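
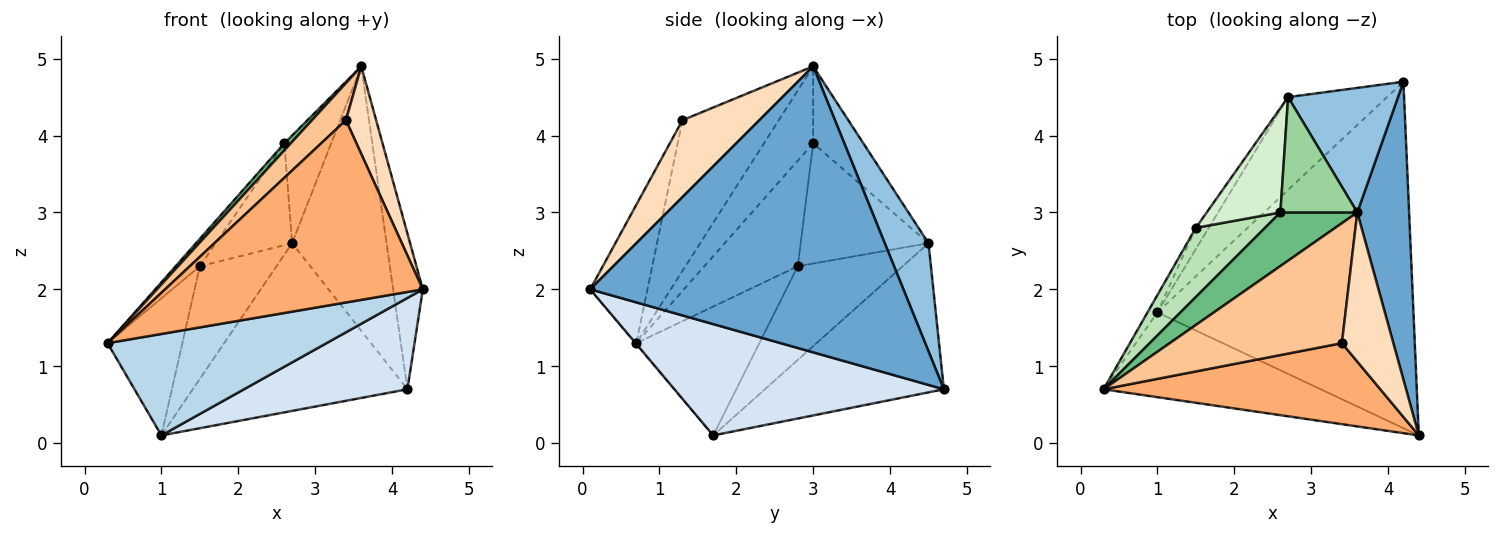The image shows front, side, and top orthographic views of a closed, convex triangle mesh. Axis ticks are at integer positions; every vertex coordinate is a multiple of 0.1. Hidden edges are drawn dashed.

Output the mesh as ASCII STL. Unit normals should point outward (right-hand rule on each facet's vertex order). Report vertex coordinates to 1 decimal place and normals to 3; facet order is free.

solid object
 facet normal 0.980 0.093 0.178
  outer loop
   vertex 3.6 3.0 4.9
   vertex 4.4 0.1 2.0
   vertex 4.2 4.7 0.7
  endloop
 endfacet
 facet normal 0.386 0.834 0.393
  outer loop
   vertex 2.7 4.5 2.6
   vertex 3.6 3.0 4.9
   vertex 4.2 4.7 0.7
  endloop
 endfacet
 facet normal -0.003 -0.767 -0.641
  outer loop
   vertex 1.0 1.7 0.1
   vertex 4.4 0.1 2.0
   vertex 0.3 0.7 1.3
  endloop
 endfacet
 facet normal 0.388 -0.235 -0.891
  outer loop
   vertex 1.0 1.7 0.1
   vertex 4.2 4.7 0.7
   vertex 4.4 0.1 2.0
  endloop
 endfacet
 facet normal -0.589 0.707 -0.391
  outer loop
   vertex 1.0 1.7 0.1
   vertex 2.7 4.5 2.6
   vertex 4.2 4.7 0.7
  endloop
 endfacet
 facet normal -0.199 -0.896 0.398
  outer loop
   vertex 3.4 1.3 4.2
   vertex 0.3 0.7 1.3
   vertex 4.4 0.1 2.0
  endloop
 endfacet
 facet normal -0.642 -0.226 0.733
  outer loop
   vertex 3.4 1.3 4.2
   vertex 3.6 3.0 4.9
   vertex 0.3 0.7 1.3
  endloop
 endfacet
 facet normal 0.790 -0.311 0.529
  outer loop
   vertex 3.4 1.3 4.2
   vertex 4.4 0.1 2.0
   vertex 3.6 3.0 4.9
  endloop
 endfacet
 facet normal -0.704 -0.092 0.704
  outer loop
   vertex 2.6 3.0 3.9
   vertex 0.3 0.7 1.3
   vertex 3.6 3.0 4.9
  endloop
 endfacet
 facet normal -0.590 0.551 0.590
  outer loop
   vertex 2.6 3.0 3.9
   vertex 3.6 3.0 4.9
   vertex 2.7 4.5 2.6
  endloop
 endfacet
 facet normal -0.817 0.212 0.535
  outer loop
   vertex 1.5 2.8 2.3
   vertex 0.3 0.7 1.3
   vertex 2.6 3.0 3.9
  endloop
 endfacet
 facet normal -0.760 0.454 0.466
  outer loop
   vertex 1.5 2.8 2.3
   vertex 2.6 3.0 3.9
   vertex 2.7 4.5 2.6
  endloop
 endfacet
 facet normal -0.853 0.518 -0.065
  outer loop
   vertex 1.5 2.8 2.3
   vertex 1.0 1.7 0.1
   vertex 0.3 0.7 1.3
  endloop
 endfacet
 facet normal -0.803 0.586 -0.111
  outer loop
   vertex 1.5 2.8 2.3
   vertex 2.7 4.5 2.6
   vertex 1.0 1.7 0.1
  endloop
 endfacet
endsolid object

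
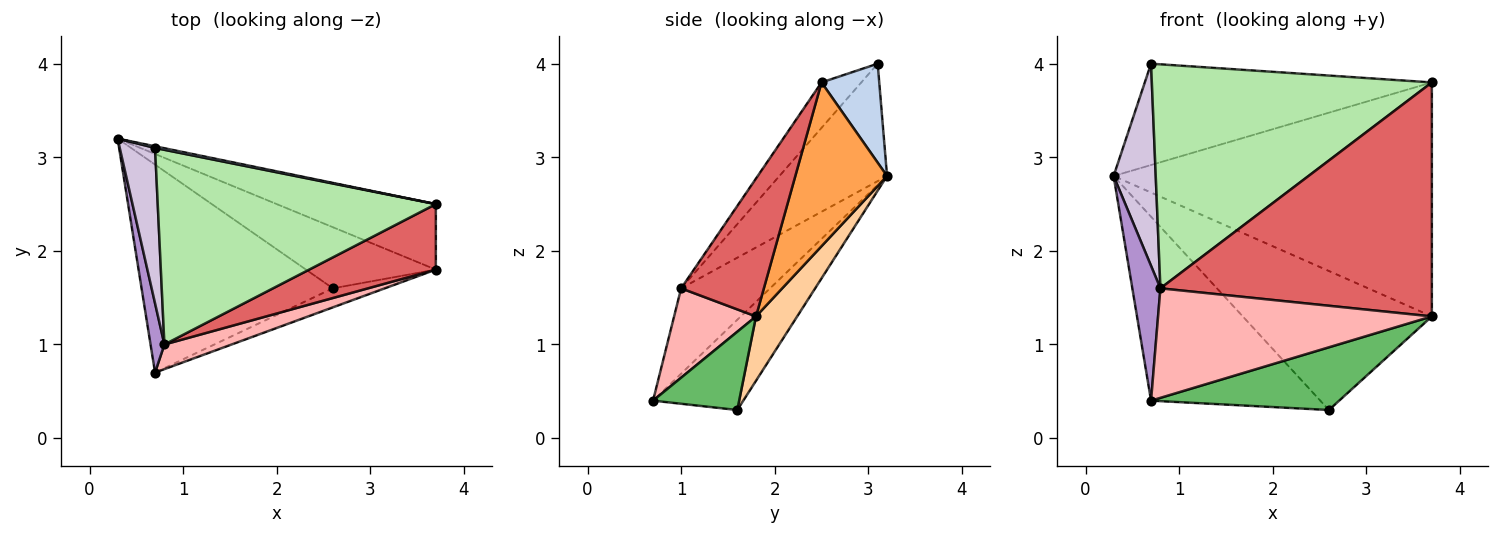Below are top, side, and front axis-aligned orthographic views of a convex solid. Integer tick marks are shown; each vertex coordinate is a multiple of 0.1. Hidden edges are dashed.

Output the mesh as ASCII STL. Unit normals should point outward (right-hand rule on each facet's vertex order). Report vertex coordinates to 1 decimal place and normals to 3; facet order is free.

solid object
 facet normal -0.333 0.625 -0.706
  outer loop
   vertex 2.6 1.6 0.3
   vertex 0.7 0.7 0.4
   vertex 0.3 3.2 2.8
  endloop
 endfacet
 facet normal 0.197 0.980 0.016
  outer loop
   vertex 0.7 3.1 4.0
   vertex 3.7 2.5 3.8
   vertex 0.3 3.2 2.8
  endloop
 endfacet
 facet normal 0.267 0.928 -0.260
  outer loop
   vertex 3.7 1.8 1.3
   vertex 0.3 3.2 2.8
   vertex 3.7 2.5 3.8
  endloop
 endfacet
 facet normal 0.196 0.898 -0.395
  outer loop
   vertex 3.7 1.8 1.3
   vertex 2.6 1.6 0.3
   vertex 0.3 3.2 2.8
  endloop
 endfacet
 facet normal 0.401 -0.877 -0.266
  outer loop
   vertex 3.7 1.8 1.3
   vertex 0.7 0.7 0.4
   vertex 2.6 1.6 0.3
  endloop
 endfacet
 facet normal -0.107 -0.750 0.652
  outer loop
   vertex 0.8 1.0 1.6
   vertex 3.7 2.5 3.8
   vertex 0.7 3.1 4.0
  endloop
 endfacet
 facet normal 0.282 -0.924 0.259
  outer loop
   vertex 0.8 1.0 1.6
   vertex 3.7 1.8 1.3
   vertex 3.7 2.5 3.8
  endloop
 endfacet
 facet normal 0.280 -0.937 0.211
  outer loop
   vertex 0.8 1.0 1.6
   vertex 0.7 0.7 0.4
   vertex 3.7 1.8 1.3
  endloop
 endfacet
 facet normal -0.942 -0.298 0.153
  outer loop
   vertex 0.8 1.0 1.6
   vertex 0.3 3.2 2.8
   vertex 0.7 0.7 0.4
  endloop
 endfacet
 facet normal -0.897 -0.351 0.270
  outer loop
   vertex 0.8 1.0 1.6
   vertex 0.7 3.1 4.0
   vertex 0.3 3.2 2.8
  endloop
 endfacet
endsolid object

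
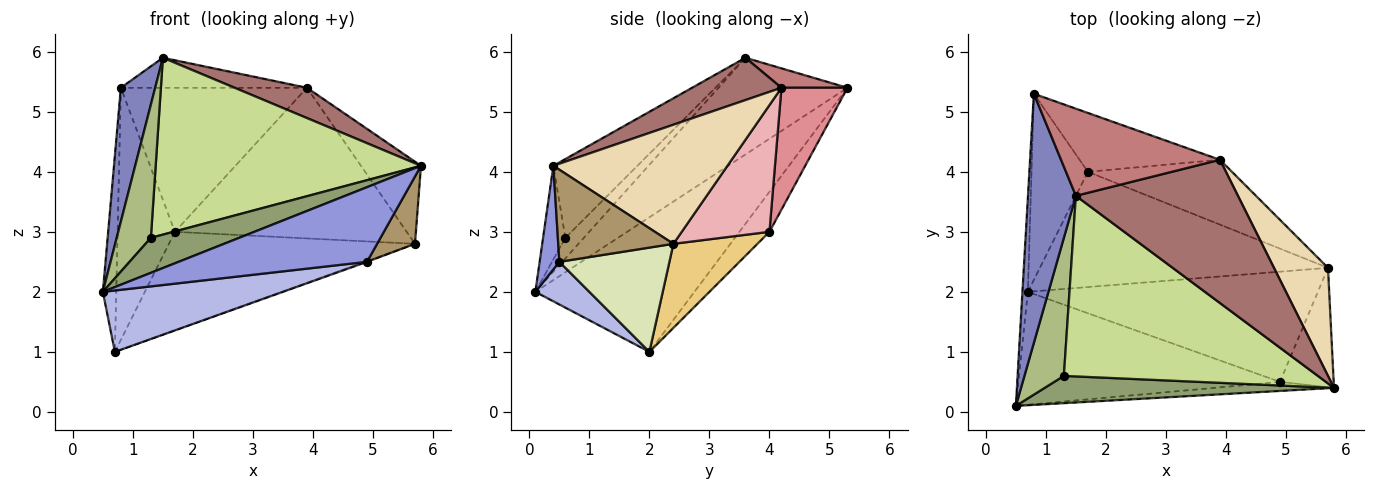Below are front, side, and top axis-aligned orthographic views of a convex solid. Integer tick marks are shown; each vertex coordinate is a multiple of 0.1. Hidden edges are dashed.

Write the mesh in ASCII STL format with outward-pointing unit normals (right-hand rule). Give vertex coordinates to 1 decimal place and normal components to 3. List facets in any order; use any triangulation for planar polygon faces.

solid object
 facet normal -0.996 0.084 -0.040
  outer loop
   vertex 0.7 2.0 1.0
   vertex 0.5 0.1 2.0
   vertex 0.8 5.3 5.4
  endloop
 endfacet
 facet normal -0.872 -0.232 0.432
  outer loop
   vertex 1.5 3.6 5.9
   vertex 0.8 5.3 5.4
   vertex 0.5 0.1 2.0
  endloop
 endfacet
 facet normal 0.103 -0.987 -0.120
  outer loop
   vertex 4.9 0.5 2.5
   vertex 5.8 0.4 4.1
   vertex 0.5 0.1 2.0
  endloop
 endfacet
 facet normal 0.142 -0.473 -0.870
  outer loop
   vertex 4.9 0.5 2.5
   vertex 0.5 0.1 2.0
   vertex 0.7 2.0 1.0
  endloop
 endfacet
 facet normal -0.195 -0.773 0.603
  outer loop
   vertex 1.3 0.6 2.9
   vertex 0.5 0.1 2.0
   vertex 5.8 0.4 4.1
  endloop
 endfacet
 facet normal -0.351 -0.650 0.674
  outer loop
   vertex 1.3 0.6 2.9
   vertex 1.5 3.6 5.9
   vertex 0.5 0.1 2.0
  endloop
 endfacet
 facet normal -0.216 -0.683 0.698
  outer loop
   vertex 1.3 0.6 2.9
   vertex 5.8 0.4 4.1
   vertex 1.5 3.6 5.9
  endloop
 endfacet
 facet normal 0.338 0.006 -0.941
  outer loop
   vertex 5.7 2.4 2.8
   vertex 4.9 0.5 2.5
   vertex 0.7 2.0 1.0
  endloop
 endfacet
 facet normal 0.831 -0.273 -0.485
  outer loop
   vertex 5.7 2.4 2.8
   vertex 5.8 0.4 4.1
   vertex 4.9 0.5 2.5
  endloop
 endfacet
 facet normal -0.388 0.741 -0.547
  outer loop
   vertex 1.7 4.0 3.0
   vertex 0.7 2.0 1.0
   vertex 0.8 5.3 5.4
  endloop
 endfacet
 facet normal 0.217 0.634 -0.742
  outer loop
   vertex 1.7 4.0 3.0
   vertex 5.7 2.4 2.8
   vertex 0.7 2.0 1.0
  endloop
 endfacet
 facet normal 0.869 0.300 0.394
  outer loop
   vertex 3.9 4.2 5.4
   vertex 5.8 0.4 4.1
   vertex 5.7 2.4 2.8
  endloop
 endfacet
 facet normal 0.248 -0.200 0.948
  outer loop
   vertex 3.9 4.2 5.4
   vertex 1.5 3.6 5.9
   vertex 5.8 0.4 4.1
  endloop
 endfacet
 facet normal 0.115 0.324 0.939
  outer loop
   vertex 3.9 4.2 5.4
   vertex 0.8 5.3 5.4
   vertex 1.5 3.6 5.9
  endloop
 endfacet
 facet normal 0.312 0.879 -0.359
  outer loop
   vertex 3.9 4.2 5.4
   vertex 1.7 4.0 3.0
   vertex 0.8 5.3 5.4
  endloop
 endfacet
 facet normal 0.328 0.868 -0.373
  outer loop
   vertex 3.9 4.2 5.4
   vertex 5.7 2.4 2.8
   vertex 1.7 4.0 3.0
  endloop
 endfacet
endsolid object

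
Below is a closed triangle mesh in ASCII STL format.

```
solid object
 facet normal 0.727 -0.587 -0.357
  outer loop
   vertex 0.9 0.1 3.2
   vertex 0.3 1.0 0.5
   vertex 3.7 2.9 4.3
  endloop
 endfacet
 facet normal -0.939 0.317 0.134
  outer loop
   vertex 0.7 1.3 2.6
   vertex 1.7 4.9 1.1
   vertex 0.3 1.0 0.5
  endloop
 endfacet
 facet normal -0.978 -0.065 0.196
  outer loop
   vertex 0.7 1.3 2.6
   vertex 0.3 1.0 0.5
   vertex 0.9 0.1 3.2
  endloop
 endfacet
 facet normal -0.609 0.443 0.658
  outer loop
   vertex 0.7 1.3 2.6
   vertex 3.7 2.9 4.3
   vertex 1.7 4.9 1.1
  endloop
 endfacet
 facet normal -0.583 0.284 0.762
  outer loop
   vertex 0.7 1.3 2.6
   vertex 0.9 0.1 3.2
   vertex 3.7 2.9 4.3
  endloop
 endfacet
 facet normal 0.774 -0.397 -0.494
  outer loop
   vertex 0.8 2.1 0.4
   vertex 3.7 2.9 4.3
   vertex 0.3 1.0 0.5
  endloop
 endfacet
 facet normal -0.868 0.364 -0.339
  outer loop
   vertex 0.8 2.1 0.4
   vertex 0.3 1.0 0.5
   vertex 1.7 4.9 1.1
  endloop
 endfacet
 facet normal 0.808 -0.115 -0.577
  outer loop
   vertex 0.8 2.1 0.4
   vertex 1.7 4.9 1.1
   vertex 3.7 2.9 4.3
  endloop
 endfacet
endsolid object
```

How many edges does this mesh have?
12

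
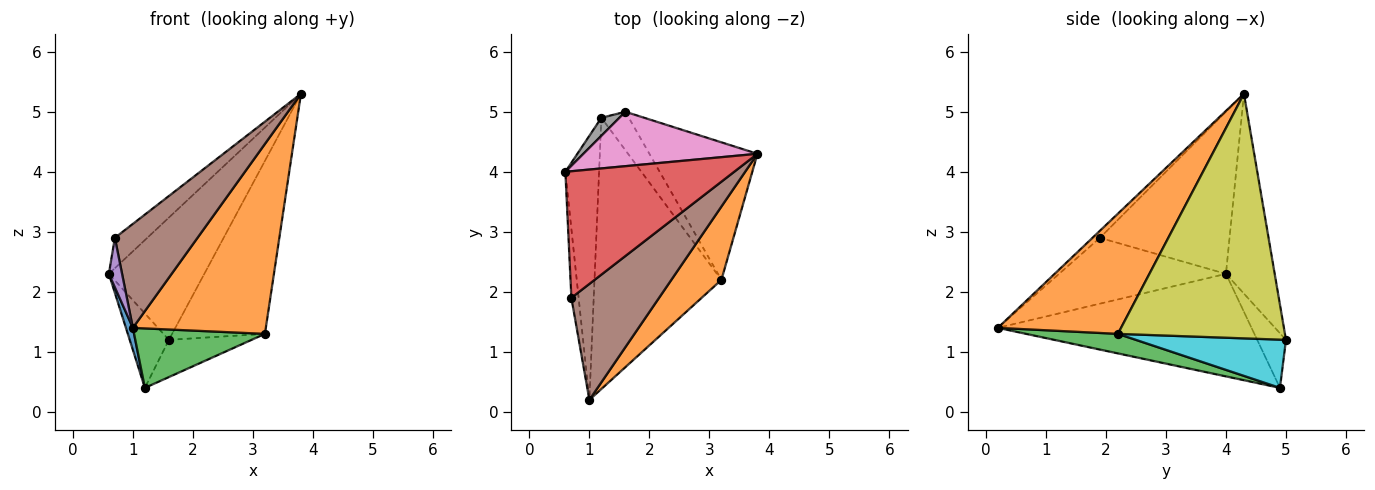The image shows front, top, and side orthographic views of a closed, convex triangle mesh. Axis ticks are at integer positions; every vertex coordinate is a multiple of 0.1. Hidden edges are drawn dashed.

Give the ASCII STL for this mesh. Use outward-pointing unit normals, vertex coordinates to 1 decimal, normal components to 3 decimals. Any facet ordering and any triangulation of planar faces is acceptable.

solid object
 facet normal -0.950 -0.026 -0.312
  outer loop
   vertex 1.2 4.9 0.4
   vertex 1.0 0.2 1.4
   vertex 0.6 4.0 2.3
  endloop
 endfacet
 facet normal 0.654 -0.706 0.272
  outer loop
   vertex 3.2 2.2 1.3
   vertex 3.8 4.3 5.3
   vertex 1.0 0.2 1.4
  endloop
 endfacet
 facet normal 0.149 -0.212 -0.966
  outer loop
   vertex 3.2 2.2 1.3
   vertex 1.0 0.2 1.4
   vertex 1.2 4.9 0.4
  endloop
 endfacet
 facet normal -0.682 0.171 0.711
  outer loop
   vertex 0.7 1.9 2.9
   vertex 3.8 4.3 5.3
   vertex 0.6 4.0 2.3
  endloop
 endfacet
 facet normal -0.991 -0.078 -0.109
  outer loop
   vertex 0.7 1.9 2.9
   vertex 0.6 4.0 2.3
   vertex 1.0 0.2 1.4
  endloop
 endfacet
 facet normal -0.060 -0.666 0.743
  outer loop
   vertex 0.7 1.9 2.9
   vertex 1.0 0.2 1.4
   vertex 3.8 4.3 5.3
  endloop
 endfacet
 facet normal -0.423 0.828 0.368
  outer loop
   vertex 1.6 5.0 1.2
   vertex 0.6 4.0 2.3
   vertex 3.8 4.3 5.3
  endloop
 endfacet
 facet normal -0.581 0.791 0.191
  outer loop
   vertex 1.6 5.0 1.2
   vertex 1.2 4.9 0.4
   vertex 0.6 4.0 2.3
  endloop
 endfacet
 facet normal 0.815 0.453 -0.360
  outer loop
   vertex 1.6 5.0 1.2
   vertex 3.8 4.3 5.3
   vertex 3.2 2.2 1.3
  endloop
 endfacet
 facet normal 0.784 0.432 -0.446
  outer loop
   vertex 1.6 5.0 1.2
   vertex 3.2 2.2 1.3
   vertex 1.2 4.9 0.4
  endloop
 endfacet
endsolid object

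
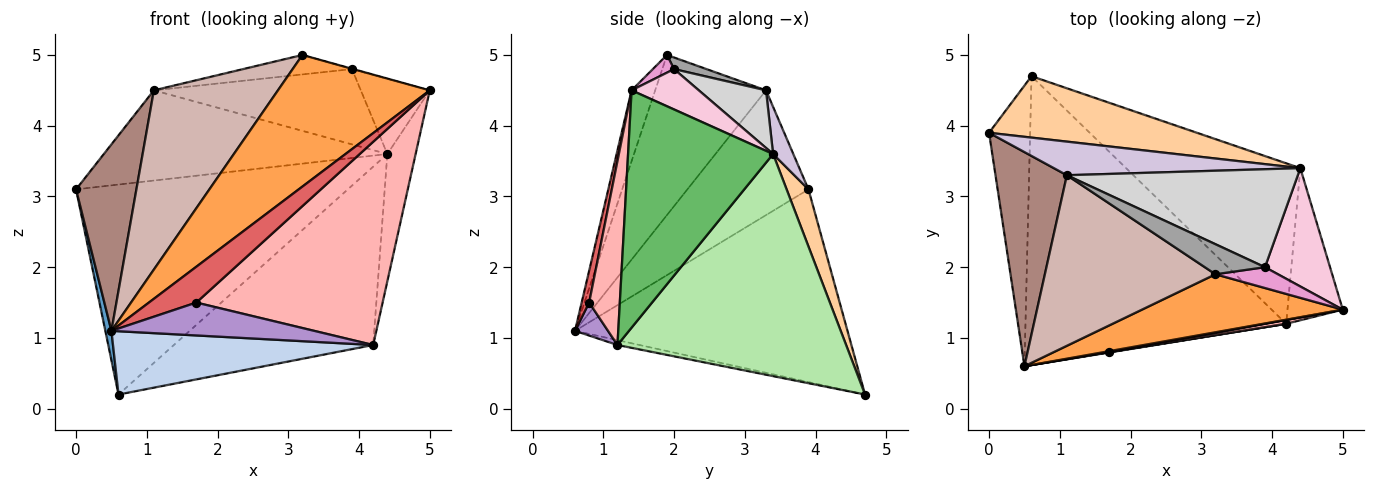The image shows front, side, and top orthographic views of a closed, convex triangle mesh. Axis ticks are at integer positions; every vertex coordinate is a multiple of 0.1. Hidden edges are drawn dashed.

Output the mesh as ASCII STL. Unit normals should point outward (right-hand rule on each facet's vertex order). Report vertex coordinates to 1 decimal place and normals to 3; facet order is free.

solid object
 facet normal -0.978 -0.022 -0.208
  outer loop
   vertex 0.6 4.7 0.2
   vertex 0.5 0.6 1.1
   vertex 0.0 3.9 3.1
  endloop
 endfacet
 facet normal -0.018 -0.214 -0.977
  outer loop
   vertex 4.2 1.2 0.9
   vertex 0.5 0.6 1.1
   vertex 0.6 4.7 0.2
  endloop
 endfacet
 facet normal -0.141 -0.906 0.399
  outer loop
   vertex 3.2 1.9 5.0
   vertex 0.5 0.6 1.1
   vertex 5.0 1.4 4.5
  endloop
 endfacet
 facet normal 0.077 0.957 0.280
  outer loop
   vertex 4.4 3.4 3.6
   vertex 0.6 4.7 0.2
   vertex 0.0 3.9 3.1
  endloop
 endfacet
 facet normal 0.957 0.187 -0.223
  outer loop
   vertex 4.4 3.4 3.6
   vertex 5.0 1.4 4.5
   vertex 4.2 1.2 0.9
  endloop
 endfacet
 facet normal 0.649 0.566 -0.509
  outer loop
   vertex 4.4 3.4 3.6
   vertex 4.2 1.2 0.9
   vertex 0.6 4.7 0.2
  endloop
 endfacet
 facet normal 0.156 -0.987 0.026
  outer loop
   vertex 1.7 0.8 1.5
   vertex 5.0 1.4 4.5
   vertex 0.5 0.6 1.1
  endloop
 endfacet
 facet normal 0.162 -0.987 0.019
  outer loop
   vertex 1.7 0.8 1.5
   vertex 4.2 1.2 0.9
   vertex 5.0 1.4 4.5
  endloop
 endfacet
 facet normal 0.161 -0.987 0.011
  outer loop
   vertex 1.7 0.8 1.5
   vertex 0.5 0.6 1.1
   vertex 4.2 1.2 0.9
  endloop
 endfacet
 facet normal 0.067 0.935 0.348
  outer loop
   vertex 1.1 3.3 4.5
   vertex 4.4 3.4 3.6
   vertex 0.0 3.9 3.1
  endloop
 endfacet
 facet normal -0.797 -0.397 0.456
  outer loop
   vertex 1.1 3.3 4.5
   vertex 0.0 3.9 3.1
   vertex 0.5 0.6 1.1
  endloop
 endfacet
 facet normal -0.543 -0.608 0.579
  outer loop
   vertex 1.1 3.3 4.5
   vertex 0.5 0.6 1.1
   vertex 3.2 1.9 5.0
  endloop
 endfacet
 facet normal 0.272 0.018 0.962
  outer loop
   vertex 3.9 2.0 4.8
   vertex 3.2 1.9 5.0
   vertex 5.0 1.4 4.5
  endloop
 endfacet
 facet normal 0.463 0.476 0.748
  outer loop
   vertex 3.9 2.0 4.8
   vertex 5.0 1.4 4.5
   vertex 4.4 3.4 3.6
  endloop
 endfacet
 facet normal 0.160 0.536 0.829
  outer loop
   vertex 3.9 2.0 4.8
   vertex 1.1 3.3 4.5
   vertex 3.2 1.9 5.0
  endloop
 endfacet
 facet normal 0.194 0.598 0.778
  outer loop
   vertex 3.9 2.0 4.8
   vertex 4.4 3.4 3.6
   vertex 1.1 3.3 4.5
  endloop
 endfacet
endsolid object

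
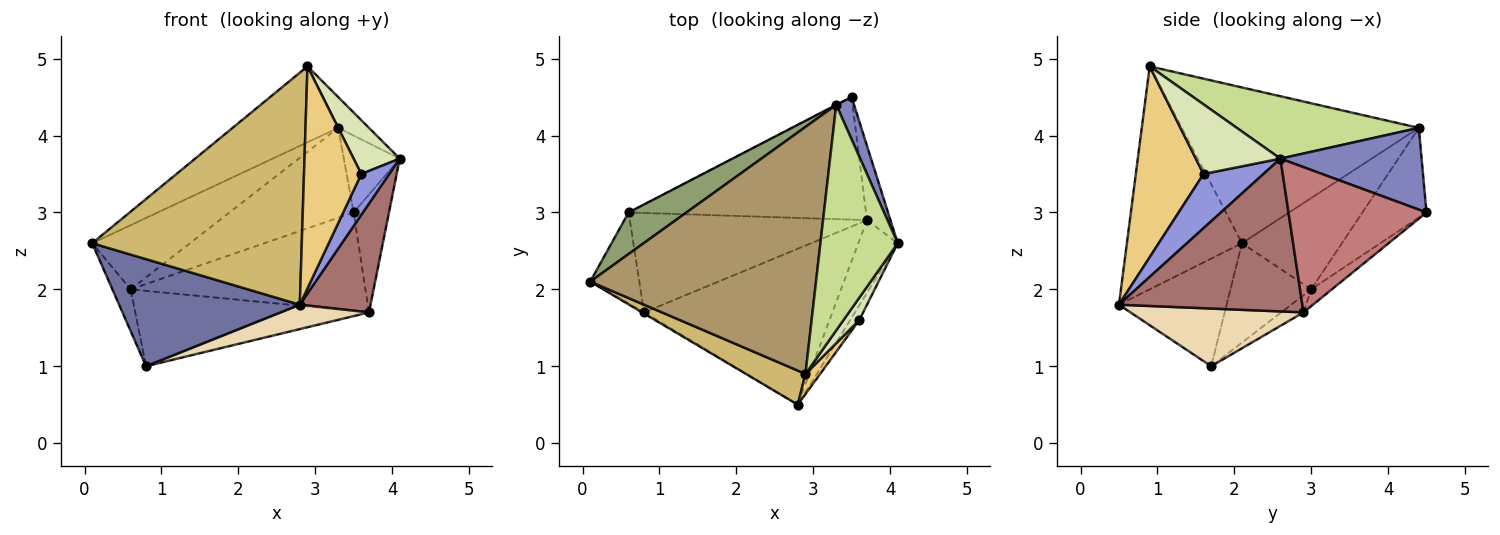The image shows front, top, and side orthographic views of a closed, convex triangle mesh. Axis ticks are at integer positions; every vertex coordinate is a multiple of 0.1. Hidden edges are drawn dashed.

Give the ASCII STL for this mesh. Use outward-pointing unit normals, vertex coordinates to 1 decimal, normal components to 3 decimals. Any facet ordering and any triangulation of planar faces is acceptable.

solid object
 facet normal -0.512 -0.859 -0.009
  outer loop
   vertex 0.8 1.7 1.0
   vertex 2.8 0.5 1.8
   vertex 0.1 2.1 2.6
  endloop
 endfacet
 facet normal 0.911 0.361 0.198
  outer loop
   vertex 3.3 4.4 4.1
   vertex 4.1 2.6 3.7
   vertex 3.5 4.5 3.0
  endloop
 endfacet
 facet normal 0.896 -0.418 -0.151
  outer loop
   vertex 3.6 1.6 3.5
   vertex 2.8 0.5 1.8
   vertex 4.1 2.6 3.7
  endloop
 endfacet
 facet normal -0.879 0.199 -0.434
  outer loop
   vertex 0.6 3.0 2.0
   vertex 0.8 1.7 1.0
   vertex 0.1 2.1 2.6
  endloop
 endfacet
 facet normal -0.651 0.637 0.413
  outer loop
   vertex 0.6 3.0 2.0
   vertex 0.1 2.1 2.6
   vertex 3.3 4.4 4.1
  endloop
 endfacet
 facet normal -0.459 0.889 -0.003
  outer loop
   vertex 0.6 3.0 2.0
   vertex 3.3 4.4 4.1
   vertex 3.5 4.5 3.0
  endloop
 endfacet
 facet normal 0.624 0.106 0.774
  outer loop
   vertex 2.9 0.9 4.9
   vertex 4.1 2.6 3.7
   vertex 3.3 4.4 4.1
  endloop
 endfacet
 facet normal 0.861 -0.470 0.196
  outer loop
   vertex 2.9 0.9 4.9
   vertex 3.6 1.6 3.5
   vertex 4.1 2.6 3.7
  endloop
 endfacet
 facet normal -0.550 0.245 0.798
  outer loop
   vertex 2.9 0.9 4.9
   vertex 3.3 4.4 4.1
   vertex 0.1 2.1 2.6
  endloop
 endfacet
 facet normal -0.477 -0.869 0.128
  outer loop
   vertex 2.9 0.9 4.9
   vertex 0.1 2.1 2.6
   vertex 2.8 0.5 1.8
  endloop
 endfacet
 facet normal 0.762 -0.645 0.059
  outer loop
   vertex 2.9 0.9 4.9
   vertex 2.8 0.5 1.8
   vertex 3.6 1.6 3.5
  endloop
 endfacet
 facet normal 0.289 -0.148 -0.946
  outer loop
   vertex 3.7 2.9 1.7
   vertex 2.8 0.5 1.8
   vertex 0.8 1.7 1.0
  endloop
 endfacet
 facet normal 0.907 -0.350 -0.234
  outer loop
   vertex 3.7 2.9 1.7
   vertex 4.1 2.6 3.7
   vertex 2.8 0.5 1.8
  endloop
 endfacet
 facet normal 0.957 0.245 -0.155
  outer loop
   vertex 3.7 2.9 1.7
   vertex 3.5 4.5 3.0
   vertex 4.1 2.6 3.7
  endloop
 endfacet
 facet normal -0.055 0.625 -0.778
  outer loop
   vertex 3.7 2.9 1.7
   vertex 0.6 3.0 2.0
   vertex 3.5 4.5 3.0
  endloop
 endfacet
 facet normal -0.058 0.603 -0.796
  outer loop
   vertex 3.7 2.9 1.7
   vertex 0.8 1.7 1.0
   vertex 0.6 3.0 2.0
  endloop
 endfacet
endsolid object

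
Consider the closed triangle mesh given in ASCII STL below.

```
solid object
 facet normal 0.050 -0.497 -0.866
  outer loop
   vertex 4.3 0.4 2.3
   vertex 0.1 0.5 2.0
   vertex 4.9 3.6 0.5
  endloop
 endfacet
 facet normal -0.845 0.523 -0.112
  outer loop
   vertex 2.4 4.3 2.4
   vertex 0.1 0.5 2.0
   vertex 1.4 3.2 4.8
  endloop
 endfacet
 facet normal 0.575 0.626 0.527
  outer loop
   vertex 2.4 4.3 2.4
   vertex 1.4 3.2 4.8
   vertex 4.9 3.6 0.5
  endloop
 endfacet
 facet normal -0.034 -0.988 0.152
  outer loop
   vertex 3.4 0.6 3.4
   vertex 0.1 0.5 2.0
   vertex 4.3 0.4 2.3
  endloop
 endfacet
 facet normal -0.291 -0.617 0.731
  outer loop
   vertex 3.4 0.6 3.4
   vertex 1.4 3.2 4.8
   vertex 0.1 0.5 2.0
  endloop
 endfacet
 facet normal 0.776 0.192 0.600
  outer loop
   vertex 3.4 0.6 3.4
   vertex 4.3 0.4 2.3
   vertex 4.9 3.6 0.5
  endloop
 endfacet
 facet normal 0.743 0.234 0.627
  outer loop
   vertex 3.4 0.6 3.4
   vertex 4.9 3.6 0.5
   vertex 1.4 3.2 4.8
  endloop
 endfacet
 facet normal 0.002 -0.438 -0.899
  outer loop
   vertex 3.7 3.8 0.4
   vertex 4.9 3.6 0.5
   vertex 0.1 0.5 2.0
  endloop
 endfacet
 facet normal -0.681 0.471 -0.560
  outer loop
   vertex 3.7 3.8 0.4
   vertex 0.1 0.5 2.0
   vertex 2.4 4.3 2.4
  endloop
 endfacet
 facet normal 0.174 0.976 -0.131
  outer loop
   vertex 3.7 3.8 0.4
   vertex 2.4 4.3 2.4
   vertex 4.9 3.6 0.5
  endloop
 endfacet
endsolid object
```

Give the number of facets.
10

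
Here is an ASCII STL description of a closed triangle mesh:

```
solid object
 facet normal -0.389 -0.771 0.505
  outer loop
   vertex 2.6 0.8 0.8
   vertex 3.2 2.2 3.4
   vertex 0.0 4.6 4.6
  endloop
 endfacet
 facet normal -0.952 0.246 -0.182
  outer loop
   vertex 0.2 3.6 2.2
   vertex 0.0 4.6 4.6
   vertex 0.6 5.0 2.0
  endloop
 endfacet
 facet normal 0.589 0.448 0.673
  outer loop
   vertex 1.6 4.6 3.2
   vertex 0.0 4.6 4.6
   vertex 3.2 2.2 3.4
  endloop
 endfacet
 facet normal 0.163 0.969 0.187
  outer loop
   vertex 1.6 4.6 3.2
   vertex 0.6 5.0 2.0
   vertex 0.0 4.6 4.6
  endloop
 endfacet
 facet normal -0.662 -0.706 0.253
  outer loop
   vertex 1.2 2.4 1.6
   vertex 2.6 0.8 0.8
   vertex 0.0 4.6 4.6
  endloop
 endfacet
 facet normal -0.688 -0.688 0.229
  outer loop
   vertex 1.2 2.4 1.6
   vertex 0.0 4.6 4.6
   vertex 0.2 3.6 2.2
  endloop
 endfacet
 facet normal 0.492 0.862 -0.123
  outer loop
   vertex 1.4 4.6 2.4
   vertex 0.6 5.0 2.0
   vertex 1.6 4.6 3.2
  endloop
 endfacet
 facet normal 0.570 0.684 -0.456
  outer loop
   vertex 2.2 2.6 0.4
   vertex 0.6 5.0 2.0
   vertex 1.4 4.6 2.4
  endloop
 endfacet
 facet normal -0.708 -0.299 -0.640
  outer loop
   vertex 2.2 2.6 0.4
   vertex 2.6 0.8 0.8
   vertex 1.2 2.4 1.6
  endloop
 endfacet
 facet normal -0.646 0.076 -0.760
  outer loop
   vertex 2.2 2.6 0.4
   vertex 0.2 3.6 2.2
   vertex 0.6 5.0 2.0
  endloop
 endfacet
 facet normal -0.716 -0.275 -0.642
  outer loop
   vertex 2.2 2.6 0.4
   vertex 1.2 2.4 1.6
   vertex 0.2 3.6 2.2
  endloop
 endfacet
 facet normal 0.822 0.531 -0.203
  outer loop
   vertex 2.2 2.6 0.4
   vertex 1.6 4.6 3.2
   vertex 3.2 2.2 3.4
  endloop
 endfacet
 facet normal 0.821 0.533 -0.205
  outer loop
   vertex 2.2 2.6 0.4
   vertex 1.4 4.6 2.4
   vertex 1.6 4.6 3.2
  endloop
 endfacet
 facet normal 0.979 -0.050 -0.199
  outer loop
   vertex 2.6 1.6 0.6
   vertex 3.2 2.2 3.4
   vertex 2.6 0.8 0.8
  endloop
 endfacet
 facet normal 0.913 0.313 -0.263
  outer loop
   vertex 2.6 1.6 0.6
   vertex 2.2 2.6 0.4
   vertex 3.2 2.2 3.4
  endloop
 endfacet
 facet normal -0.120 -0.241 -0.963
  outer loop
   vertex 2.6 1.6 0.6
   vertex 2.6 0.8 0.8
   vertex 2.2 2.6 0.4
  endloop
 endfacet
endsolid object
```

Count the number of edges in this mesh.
24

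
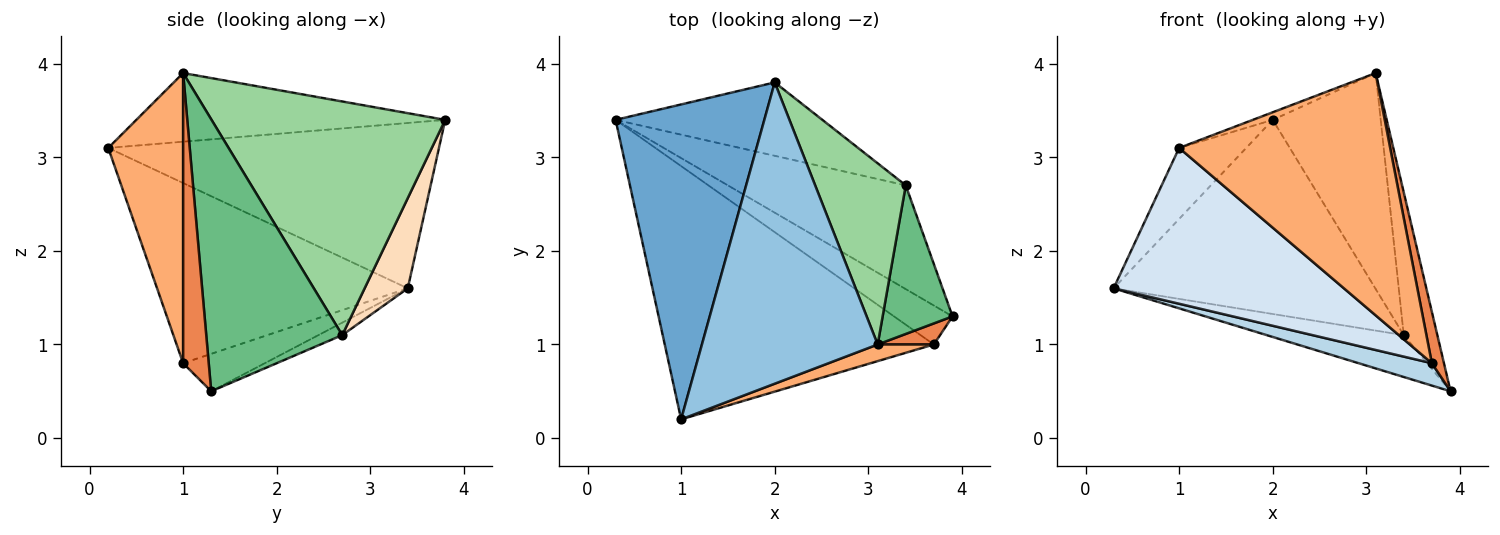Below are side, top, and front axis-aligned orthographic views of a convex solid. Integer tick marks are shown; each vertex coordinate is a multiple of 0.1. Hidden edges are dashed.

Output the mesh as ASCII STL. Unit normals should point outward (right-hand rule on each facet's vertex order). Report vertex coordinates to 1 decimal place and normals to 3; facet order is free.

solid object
 facet normal -0.735 0.149 0.661
  outer loop
   vertex 2.0 3.8 3.4
   vertex 0.3 3.4 1.6
   vertex 1.0 0.2 3.1
  endloop
 endfacet
 facet normal -0.364 0.023 0.931
  outer loop
   vertex 3.1 1.0 3.9
   vertex 2.0 3.8 3.4
   vertex 1.0 0.2 3.1
  endloop
 endfacet
 facet normal -0.485 -0.435 -0.758
  outer loop
   vertex 3.7 1.0 0.8
   vertex 0.3 3.4 1.6
   vertex 3.9 1.3 0.5
  endloop
 endfacet
 facet normal -0.495 -0.455 -0.740
  outer loop
   vertex 3.7 1.0 0.8
   vertex 1.0 0.2 3.1
   vertex 0.3 3.4 1.6
  endloop
 endfacet
 facet normal 0.890 -0.421 0.172
  outer loop
   vertex 3.7 1.0 0.8
   vertex 3.9 1.3 0.5
   vertex 3.1 1.0 3.9
  endloop
 endfacet
 facet normal 0.334 -0.940 0.065
  outer loop
   vertex 3.7 1.0 0.8
   vertex 3.1 1.0 3.9
   vertex 1.0 0.2 3.1
  endloop
 endfacet
 facet normal -0.065 0.373 -0.925
  outer loop
   vertex 3.4 2.7 1.1
   vertex 3.9 1.3 0.5
   vertex 0.3 3.4 1.6
  endloop
 endfacet
 facet normal 0.152 0.925 -0.349
  outer loop
   vertex 3.4 2.7 1.1
   vertex 0.3 3.4 1.6
   vertex 2.0 3.8 3.4
  endloop
 endfacet
 facet normal 0.942 0.233 0.242
  outer loop
   vertex 3.4 2.7 1.1
   vertex 3.1 1.0 3.9
   vertex 3.9 1.3 0.5
  endloop
 endfacet
 facet normal 0.856 0.396 0.332
  outer loop
   vertex 3.4 2.7 1.1
   vertex 2.0 3.8 3.4
   vertex 3.1 1.0 3.9
  endloop
 endfacet
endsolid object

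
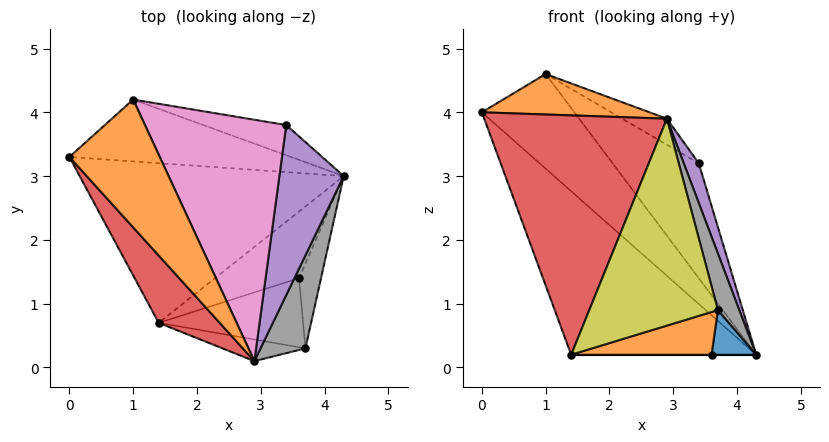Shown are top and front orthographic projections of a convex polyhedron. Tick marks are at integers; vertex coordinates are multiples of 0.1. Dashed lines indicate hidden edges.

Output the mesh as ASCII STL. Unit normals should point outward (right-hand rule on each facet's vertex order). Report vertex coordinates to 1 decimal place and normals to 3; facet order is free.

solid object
 facet normal -0.391 0.770 -0.504
  outer loop
   vertex 1.0 4.2 4.6
   vertex 4.3 3.0 0.2
   vertex 0.0 3.3 4.0
  endloop
 endfacet
 facet normal -0.288 -0.289 0.913
  outer loop
   vertex 1.0 4.2 4.6
   vertex 0.0 3.3 4.0
   vertex 2.9 0.1 3.9
  endloop
 endfacet
 facet normal -0.494 0.622 -0.608
  outer loop
   vertex 1.4 0.7 0.2
   vertex 0.0 3.3 4.0
   vertex 4.3 3.0 0.2
  endloop
 endfacet
 facet normal -0.725 -0.663 0.186
  outer loop
   vertex 1.4 0.7 0.2
   vertex 2.9 0.1 3.9
   vertex 0.0 3.3 4.0
  endloop
 endfacet
 facet normal 0.950 -0.071 0.304
  outer loop
   vertex 3.4 3.8 3.2
   vertex 2.9 0.1 3.9
   vertex 4.3 3.0 0.2
  endloop
 endfacet
 facet normal 0.013 0.967 -0.254
  outer loop
   vertex 3.4 3.8 3.2
   vertex 4.3 3.0 0.2
   vertex 1.0 4.2 4.6
  endloop
 endfacet
 facet normal 0.513 0.092 0.853
  outer loop
   vertex 3.4 3.8 3.2
   vertex 1.0 4.2 4.6
   vertex 2.9 0.1 3.9
  endloop
 endfacet
 facet normal 0.958 -0.149 0.245
  outer loop
   vertex 3.7 0.3 0.9
   vertex 4.3 3.0 0.2
   vertex 2.9 0.1 3.9
  endloop
 endfacet
 facet normal -0.140 -0.985 -0.103
  outer loop
   vertex 3.7 0.3 0.9
   vertex 2.9 0.1 3.9
   vertex 1.4 0.7 0.2
  endloop
 endfacet
 facet normal 0.000 0.000 -1.000
  outer loop
   vertex 3.6 1.4 0.2
   vertex 1.4 0.7 0.2
   vertex 4.3 3.0 0.2
  endloop
 endfacet
 facet normal 0.729 -0.319 -0.605
  outer loop
   vertex 3.6 1.4 0.2
   vertex 4.3 3.0 0.2
   vertex 3.7 0.3 0.9
  endloop
 endfacet
 facet normal 0.165 -0.519 -0.839
  outer loop
   vertex 3.6 1.4 0.2
   vertex 3.7 0.3 0.9
   vertex 1.4 0.7 0.2
  endloop
 endfacet
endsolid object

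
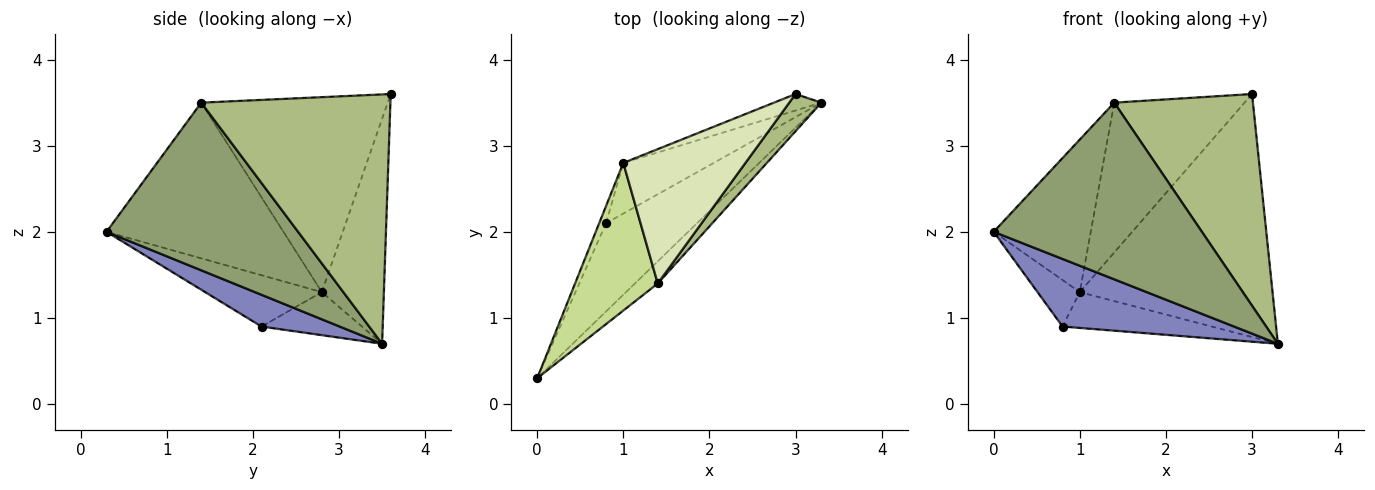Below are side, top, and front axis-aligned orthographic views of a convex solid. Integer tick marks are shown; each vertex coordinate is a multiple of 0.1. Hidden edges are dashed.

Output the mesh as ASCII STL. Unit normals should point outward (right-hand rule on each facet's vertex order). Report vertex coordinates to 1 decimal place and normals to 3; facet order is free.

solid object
 facet normal -0.306 0.950 -0.064
  outer loop
   vertex 1.0 2.8 1.3
   vertex 3.0 3.6 3.6
   vertex 3.3 3.5 0.7
  endloop
 endfacet
 facet normal 0.267 -0.586 -0.765
  outer loop
   vertex 0.8 2.1 0.9
   vertex 3.3 3.5 0.7
   vertex 0.0 0.3 2.0
  endloop
 endfacet
 facet normal -0.933 0.338 -0.125
  outer loop
   vertex 0.8 2.1 0.9
   vertex 0.0 0.3 2.0
   vertex 1.0 2.8 1.3
  endloop
 endfacet
 facet normal -0.362 0.538 -0.761
  outer loop
   vertex 0.8 2.1 0.9
   vertex 1.0 2.8 1.3
   vertex 3.3 3.5 0.7
  endloop
 endfacet
 facet normal 0.674 -0.733 -0.092
  outer loop
   vertex 1.4 1.4 3.5
   vertex 0.0 0.3 2.0
   vertex 3.3 3.5 0.7
  endloop
 endfacet
 facet normal 0.802 -0.588 0.103
  outer loop
   vertex 1.4 1.4 3.5
   vertex 3.3 3.5 0.7
   vertex 3.0 3.6 3.6
  endloop
 endfacet
 facet normal -0.795 0.436 0.422
  outer loop
   vertex 1.4 1.4 3.5
   vertex 1.0 2.8 1.3
   vertex 0.0 0.3 2.0
  endloop
 endfacet
 facet normal -0.729 0.510 0.457
  outer loop
   vertex 1.4 1.4 3.5
   vertex 3.0 3.6 3.6
   vertex 1.0 2.8 1.3
  endloop
 endfacet
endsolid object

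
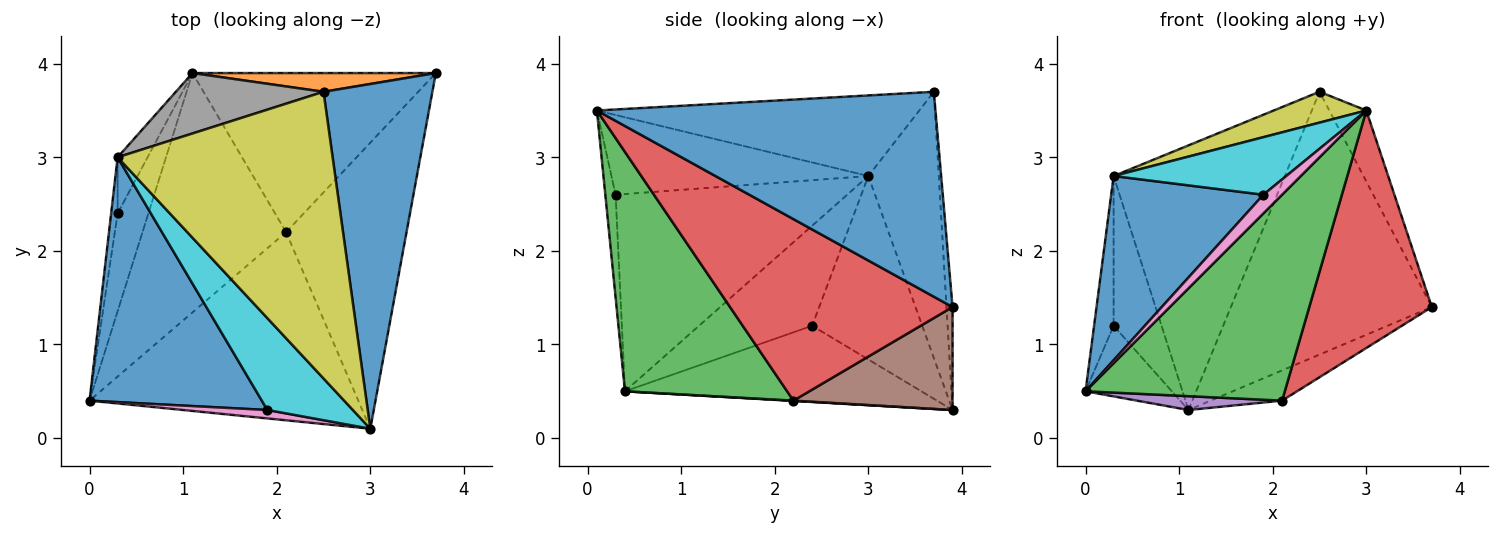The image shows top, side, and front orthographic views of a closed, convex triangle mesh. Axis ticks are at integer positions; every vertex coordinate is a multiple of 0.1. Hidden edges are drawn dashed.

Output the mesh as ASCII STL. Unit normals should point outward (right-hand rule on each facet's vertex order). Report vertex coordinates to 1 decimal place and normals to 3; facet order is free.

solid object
 facet normal 0.879 0.096 0.467
  outer loop
   vertex 2.5 3.7 3.7
   vertex 3.0 0.1 3.5
   vertex 3.7 3.9 1.4
  endloop
 endfacet
 facet normal -0.030 0.997 0.071
  outer loop
   vertex 1.1 3.9 0.3
   vertex 2.5 3.7 3.7
   vertex 3.7 3.9 1.4
  endloop
 endfacet
 facet normal 0.515 -0.633 -0.578
  outer loop
   vertex 2.1 2.2 0.4
   vertex 3.0 0.1 3.5
   vertex 0.0 0.4 0.5
  endloop
 endfacet
 facet normal 0.757 -0.417 -0.502
  outer loop
   vertex 2.1 2.2 0.4
   vertex 3.7 3.9 1.4
   vertex 3.0 0.1 3.5
  endloop
 endfacet
 facet normal 0.002 -0.058 -0.998
  outer loop
   vertex 2.1 2.2 0.4
   vertex 0.0 0.4 0.5
   vertex 1.1 3.9 0.3
  endloop
 endfacet
 facet normal 0.384 0.172 -0.907
  outer loop
   vertex 2.1 2.2 0.4
   vertex 1.1 3.9 0.3
   vertex 3.7 3.9 1.4
  endloop
 endfacet
 facet normal -0.448 -0.815 0.367
  outer loop
   vertex 1.9 0.3 2.6
   vertex 0.0 0.4 0.5
   vertex 3.0 0.1 3.5
  endloop
 endfacet
 facet normal -0.372 0.905 0.207
  outer loop
   vertex 0.3 3.0 2.8
   vertex 2.5 3.7 3.7
   vertex 1.1 3.9 0.3
  endloop
 endfacet
 facet normal -0.349 -0.100 0.932
  outer loop
   vertex 0.3 3.0 2.8
   vertex 3.0 0.1 3.5
   vertex 2.5 3.7 3.7
  endloop
 endfacet
 facet normal -0.620 -0.417 0.665
  outer loop
   vertex 0.3 3.0 2.8
   vertex 1.9 0.3 2.6
   vertex 3.0 0.1 3.5
  endloop
 endfacet
 facet normal -0.675 -0.444 0.590
  outer loop
   vertex 0.3 3.0 2.8
   vertex 0.0 0.4 0.5
   vertex 1.9 0.3 2.6
  endloop
 endfacet
 facet normal -0.895 0.261 -0.361
  outer loop
   vertex 0.3 2.4 1.2
   vertex 1.1 3.9 0.3
   vertex 0.0 0.4 0.5
  endloop
 endfacet
 facet normal -0.983 0.170 -0.064
  outer loop
   vertex 0.3 2.4 1.2
   vertex 0.0 0.4 0.5
   vertex 0.3 3.0 2.8
  endloop
 endfacet
 facet normal -0.907 0.395 -0.148
  outer loop
   vertex 0.3 2.4 1.2
   vertex 0.3 3.0 2.8
   vertex 1.1 3.9 0.3
  endloop
 endfacet
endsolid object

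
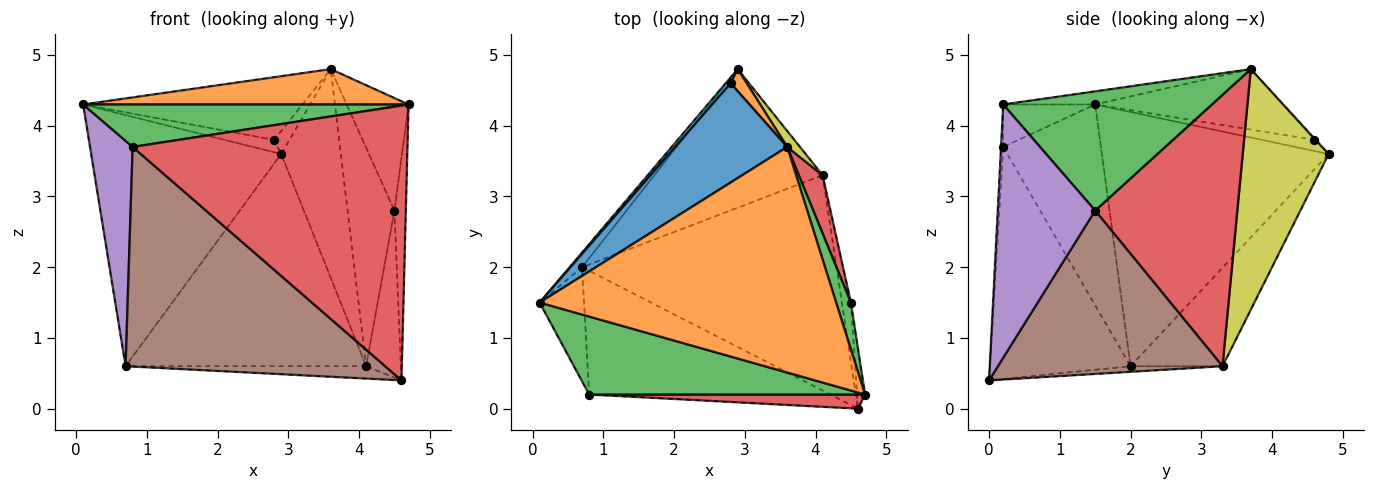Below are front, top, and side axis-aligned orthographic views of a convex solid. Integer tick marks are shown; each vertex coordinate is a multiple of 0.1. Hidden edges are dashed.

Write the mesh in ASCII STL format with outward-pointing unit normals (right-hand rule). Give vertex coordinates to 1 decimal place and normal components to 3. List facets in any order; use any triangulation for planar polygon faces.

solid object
 facet normal -0.766 0.642 -0.037
  outer loop
   vertex 0.7 2.0 0.6
   vertex 0.1 1.5 4.3
   vertex 2.9 4.8 3.6
  endloop
 endfacet
 facet normal -0.044 -0.155 0.987
  outer loop
   vertex 3.6 3.7 4.8
   vertex 0.1 1.5 4.3
   vertex 4.7 0.2 4.3
  endloop
 endfacet
 facet normal -0.134 -0.474 0.870
  outer loop
   vertex 0.8 0.2 3.7
   vertex 4.7 0.2 4.3
   vertex 0.1 1.5 4.3
  endloop
 endfacet
 facet normal -0.008 -0.999 0.051
  outer loop
   vertex 0.8 0.2 3.7
   vertex 4.6 0.0 0.4
   vertex 4.7 0.2 4.3
  endloop
 endfacet
 facet normal -0.898 -0.392 -0.199
  outer loop
   vertex 0.8 0.2 3.7
   vertex 0.1 1.5 4.3
   vertex 0.7 2.0 0.6
  endloop
 endfacet
 facet normal -0.427 -0.788 -0.444
  outer loop
   vertex 0.8 0.2 3.7
   vertex 0.7 2.0 0.6
   vertex 4.6 0.0 0.4
  endloop
 endfacet
 facet normal -0.305 0.797 -0.521
  outer loop
   vertex 4.1 3.3 0.6
   vertex 0.7 2.0 0.6
   vertex 2.9 4.8 3.6
  endloop
 endfacet
 facet normal -0.022 0.057 -0.998
  outer loop
   vertex 4.1 3.3 0.6
   vertex 4.6 0.0 0.4
   vertex 0.7 2.0 0.6
  endloop
 endfacet
 facet normal 0.821 0.570 0.043
  outer loop
   vertex 4.1 3.3 0.6
   vertex 2.9 4.8 3.6
   vertex 3.6 3.7 4.8
  endloop
 endfacet
 facet normal -0.693 0.653 0.306
  outer loop
   vertex 2.8 4.6 3.8
   vertex 2.9 4.8 3.6
   vertex 0.1 1.5 4.3
  endloop
 endfacet
 facet normal -0.415 0.486 0.769
  outer loop
   vertex 2.8 4.6 3.8
   vertex 0.1 1.5 4.3
   vertex 3.6 3.7 4.8
  endloop
 endfacet
 facet normal -0.055 0.720 0.692
  outer loop
   vertex 2.8 4.6 3.8
   vertex 3.6 3.7 4.8
   vertex 2.9 4.8 3.6
  endloop
 endfacet
 facet normal 0.952 0.282 0.118
  outer loop
   vertex 4.5 1.5 2.8
   vertex 3.6 3.7 4.8
   vertex 4.7 0.2 4.3
  endloop
 endfacet
 facet normal 0.947 0.312 0.083
  outer loop
   vertex 4.5 1.5 2.8
   vertex 4.1 3.3 0.6
   vertex 3.6 3.7 4.8
  endloop
 endfacet
 facet normal 0.993 0.116 -0.031
  outer loop
   vertex 4.5 1.5 2.8
   vertex 4.7 0.2 4.3
   vertex 4.6 0.0 0.4
  endloop
 endfacet
 facet normal 0.987 0.153 -0.054
  outer loop
   vertex 4.5 1.5 2.8
   vertex 4.6 0.0 0.4
   vertex 4.1 3.3 0.6
  endloop
 endfacet
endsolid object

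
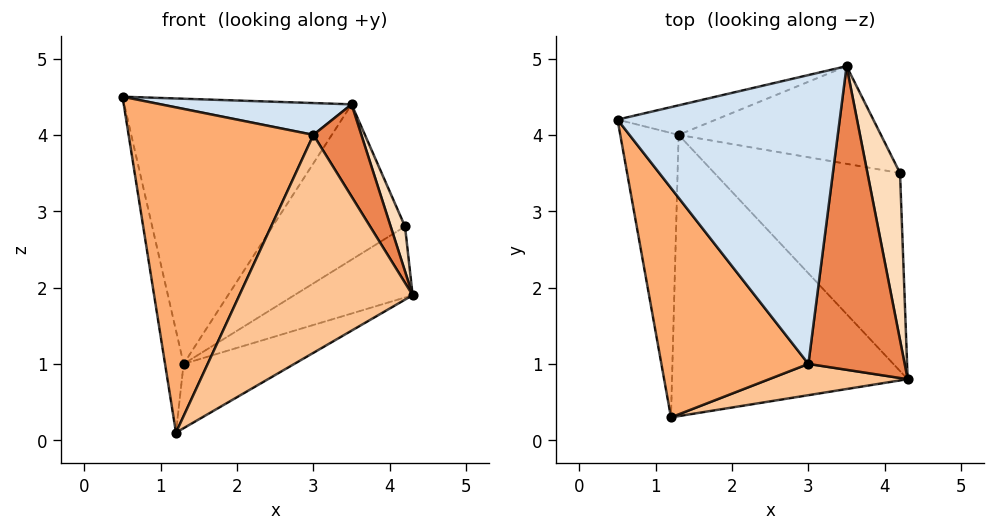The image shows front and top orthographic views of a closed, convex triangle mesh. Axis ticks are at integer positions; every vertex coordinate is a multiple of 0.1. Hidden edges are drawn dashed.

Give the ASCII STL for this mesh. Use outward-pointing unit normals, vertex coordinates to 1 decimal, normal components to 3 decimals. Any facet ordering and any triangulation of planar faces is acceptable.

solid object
 facet normal -0.229 0.967 -0.108
  outer loop
   vertex 1.3 4.0 1.0
   vertex 0.5 4.2 4.5
   vertex 3.5 4.9 4.4
  endloop
 endfacet
 facet normal -0.971 0.081 -0.227
  outer loop
   vertex 1.3 4.0 1.0
   vertex 1.2 0.3 0.1
   vertex 0.5 4.2 4.5
  endloop
 endfacet
 facet normal 0.468 0.197 -0.861
  outer loop
   vertex 1.3 4.0 1.0
   vertex 4.3 0.8 1.9
   vertex 1.2 0.3 0.1
  endloop
 endfacet
 facet normal 0.059 -0.109 0.992
  outer loop
   vertex 3.0 1.0 4.0
   vertex 3.5 4.9 4.4
   vertex 0.5 4.2 4.5
  endloop
 endfacet
 facet normal 0.832 -0.161 0.531
  outer loop
   vertex 3.0 1.0 4.0
   vertex 4.3 0.8 1.9
   vertex 3.5 4.9 4.4
  endloop
 endfacet
 facet normal -0.681 -0.598 0.422
  outer loop
   vertex 3.0 1.0 4.0
   vertex 0.5 4.2 4.5
   vertex 1.2 0.3 0.1
  endloop
 endfacet
 facet normal 0.077 -0.987 0.142
  outer loop
   vertex 3.0 1.0 4.0
   vertex 1.2 0.3 0.1
   vertex 4.3 0.8 1.9
  endloop
 endfacet
 facet normal 0.860 -0.132 0.492
  outer loop
   vertex 4.2 3.5 2.8
   vertex 3.5 4.9 4.4
   vertex 4.3 0.8 1.9
  endloop
 endfacet
 facet normal 0.541 0.284 -0.792
  outer loop
   vertex 4.2 3.5 2.8
   vertex 4.3 0.8 1.9
   vertex 1.3 4.0 1.0
  endloop
 endfacet
 facet normal 0.430 0.764 -0.481
  outer loop
   vertex 4.2 3.5 2.8
   vertex 1.3 4.0 1.0
   vertex 3.5 4.9 4.4
  endloop
 endfacet
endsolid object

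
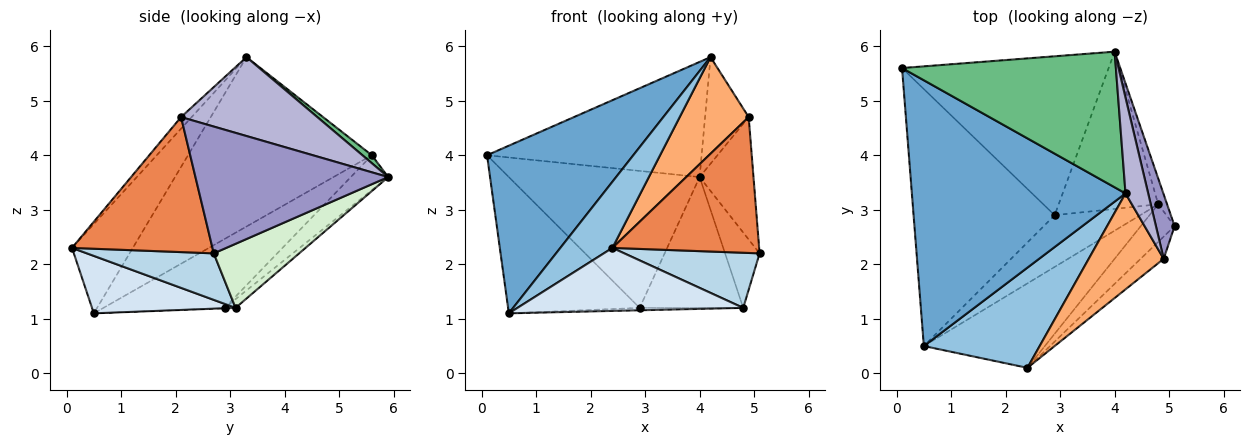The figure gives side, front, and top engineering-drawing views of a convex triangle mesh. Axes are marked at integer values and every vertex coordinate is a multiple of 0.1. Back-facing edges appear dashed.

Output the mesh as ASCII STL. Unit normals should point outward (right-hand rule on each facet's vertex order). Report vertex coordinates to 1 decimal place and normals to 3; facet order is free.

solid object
 facet normal -0.557 -0.443 0.702
  outer loop
   vertex 4.2 3.3 5.8
   vertex 0.1 5.6 4.0
   vertex 0.5 0.5 1.1
  endloop
 endfacet
 facet normal -0.541 -0.463 0.702
  outer loop
   vertex 2.4 0.1 2.3
   vertex 4.2 3.3 5.8
   vertex 0.5 0.5 1.1
  endloop
 endfacet
 facet normal 0.613 -0.653 -0.445
  outer loop
   vertex 4.8 3.1 1.2
   vertex 5.1 2.7 2.2
   vertex 2.4 0.1 2.3
  endloop
 endfacet
 facet normal 0.355 -0.559 -0.749
  outer loop
   vertex 4.8 3.1 1.2
   vertex 2.4 0.1 2.3
   vertex 0.5 0.5 1.1
  endloop
 endfacet
 facet normal 0.687 -0.718 -0.117
  outer loop
   vertex 4.9 2.1 4.7
   vertex 2.4 0.1 2.3
   vertex 5.1 2.7 2.2
  endloop
 endfacet
 facet normal -0.108 -0.705 0.701
  outer loop
   vertex 4.9 2.1 4.7
   vertex 4.2 3.3 5.8
   vertex 2.4 0.1 2.3
  endloop
 endfacet
 facet normal -0.396 0.430 -0.811
  outer loop
   vertex 2.9 2.9 1.2
   vertex 0.5 0.5 1.1
   vertex 0.1 5.6 4.0
  endloop
 endfacet
 facet normal -0.005 0.047 -0.999
  outer loop
   vertex 2.9 2.9 1.2
   vertex 4.8 3.1 1.2
   vertex 0.5 0.5 1.1
  endloop
 endfacet
 facet normal 0.028 0.647 0.762
  outer loop
   vertex 4.0 5.9 3.6
   vertex 0.1 5.6 4.0
   vertex 4.2 3.3 5.8
  endloop
 endfacet
 facet normal -0.127 0.648 -0.751
  outer loop
   vertex 4.0 5.9 3.6
   vertex 2.9 2.9 1.2
   vertex 0.1 5.6 4.0
  endloop
 endfacet
 facet normal -0.067 0.638 -0.767
  outer loop
   vertex 4.0 5.9 3.6
   vertex 4.8 3.1 1.2
   vertex 2.9 2.9 1.2
  endloop
 endfacet
 facet normal 0.920 0.372 -0.127
  outer loop
   vertex 4.0 5.9 3.6
   vertex 5.1 2.7 2.2
   vertex 4.8 3.1 1.2
  endloop
 endfacet
 facet normal 0.954 0.266 0.140
  outer loop
   vertex 4.0 5.9 3.6
   vertex 4.9 2.1 4.7
   vertex 5.1 2.7 2.2
  endloop
 endfacet
 facet normal 0.919 0.294 0.264
  outer loop
   vertex 4.0 5.9 3.6
   vertex 4.2 3.3 5.8
   vertex 4.9 2.1 4.7
  endloop
 endfacet
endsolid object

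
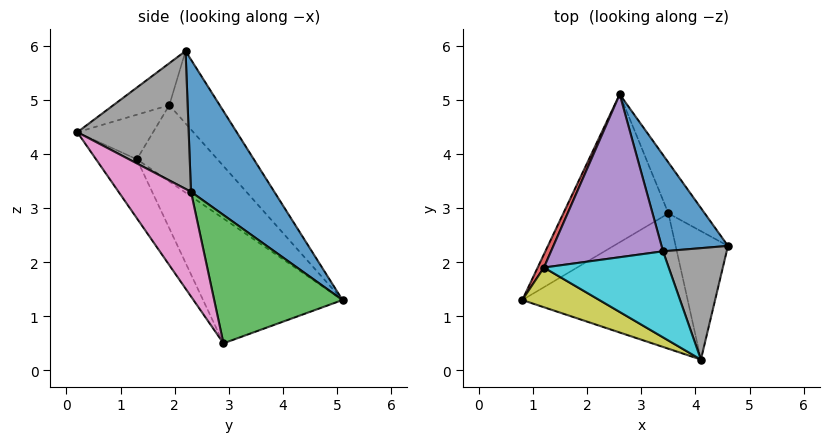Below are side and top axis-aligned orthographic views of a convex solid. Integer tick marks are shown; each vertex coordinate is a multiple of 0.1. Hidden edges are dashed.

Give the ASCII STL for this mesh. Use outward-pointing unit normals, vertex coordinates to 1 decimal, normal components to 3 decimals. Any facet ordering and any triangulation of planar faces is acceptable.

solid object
 facet normal 0.645 0.692 0.324
  outer loop
   vertex 3.4 2.2 5.9
   vertex 4.6 2.3 3.3
   vertex 2.6 5.1 1.3
  endloop
 endfacet
 facet normal -0.762 -0.078 -0.642
  outer loop
   vertex 3.5 2.9 0.5
   vertex 0.8 1.3 3.9
   vertex 2.6 5.1 1.3
  endloop
 endfacet
 facet normal 0.863 0.442 -0.244
  outer loop
   vertex 3.5 2.9 0.5
   vertex 2.6 5.1 1.3
   vertex 4.6 2.3 3.3
  endloop
 endfacet
 facet normal -0.881 0.467 0.072
  outer loop
   vertex 1.2 1.9 4.9
   vertex 2.6 5.1 1.3
   vertex 0.8 1.3 3.9
  endloop
 endfacet
 facet normal -0.351 0.764 0.542
  outer loop
   vertex 1.2 1.9 4.9
   vertex 3.4 2.2 5.9
   vertex 2.6 5.1 1.3
  endloop
 endfacet
 facet normal -0.192 -0.820 -0.539
  outer loop
   vertex 4.1 0.2 4.4
   vertex 0.8 1.3 3.9
   vertex 3.5 2.9 0.5
  endloop
 endfacet
 facet normal 0.816 -0.408 -0.408
  outer loop
   vertex 4.1 0.2 4.4
   vertex 3.5 2.9 0.5
   vertex 4.6 2.3 3.3
  endloop
 endfacet
 facet normal 0.908 0.003 0.419
  outer loop
   vertex 4.1 0.2 4.4
   vertex 4.6 2.3 3.3
   vertex 3.4 2.2 5.9
  endloop
 endfacet
 facet normal -0.335 -0.743 0.580
  outer loop
   vertex 4.1 0.2 4.4
   vertex 1.2 1.9 4.9
   vertex 0.8 1.3 3.9
  endloop
 endfacet
 facet normal -0.246 -0.635 0.732
  outer loop
   vertex 4.1 0.2 4.4
   vertex 3.4 2.2 5.9
   vertex 1.2 1.9 4.9
  endloop
 endfacet
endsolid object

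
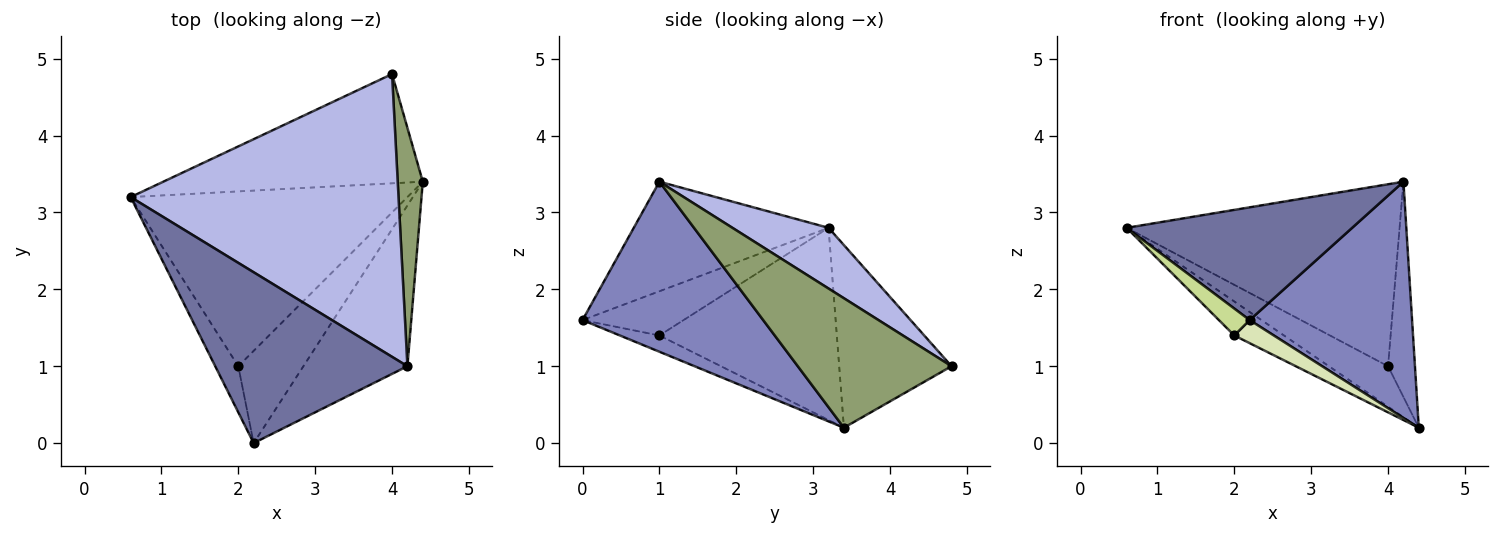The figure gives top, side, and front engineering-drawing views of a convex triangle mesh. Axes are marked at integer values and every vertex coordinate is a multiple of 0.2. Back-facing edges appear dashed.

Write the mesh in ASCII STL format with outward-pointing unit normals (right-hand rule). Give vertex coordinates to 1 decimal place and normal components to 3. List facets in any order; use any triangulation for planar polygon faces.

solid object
 facet normal -0.430 -0.497 0.754
  outer loop
   vertex 4.2 1.0 3.4
   vertex 0.6 3.2 2.8
   vertex 2.2 0.0 1.6
  endloop
 endfacet
 facet normal 0.677 -0.609 -0.414
  outer loop
   vertex 4.2 1.0 3.4
   vertex 2.2 0.0 1.6
   vertex 4.4 3.4 0.2
  endloop
 endfacet
 facet normal -0.551 0.290 -0.783
  outer loop
   vertex 4.0 4.8 1.0
   vertex 4.4 3.4 0.2
   vertex 0.6 3.2 2.8
  endloop
 endfacet
 facet normal 0.187 0.532 0.826
  outer loop
   vertex 4.0 4.8 1.0
   vertex 0.6 3.2 2.8
   vertex 4.2 1.0 3.4
  endloop
 endfacet
 facet normal 0.968 0.169 0.187
  outer loop
   vertex 4.0 4.8 1.0
   vertex 4.2 1.0 3.4
   vertex 4.4 3.4 0.2
  endloop
 endfacet
 facet normal -0.563 0.158 -0.811
  outer loop
   vertex 2.0 1.0 1.4
   vertex 0.6 3.2 2.8
   vertex 4.4 3.4 0.2
  endloop
 endfacet
 facet normal -0.856 -0.261 -0.447
  outer loop
   vertex 2.0 1.0 1.4
   vertex 2.2 0.0 1.6
   vertex 0.6 3.2 2.8
  endloop
 endfacet
 facet normal -0.236 -0.236 -0.943
  outer loop
   vertex 2.0 1.0 1.4
   vertex 4.4 3.4 0.2
   vertex 2.2 0.0 1.6
  endloop
 endfacet
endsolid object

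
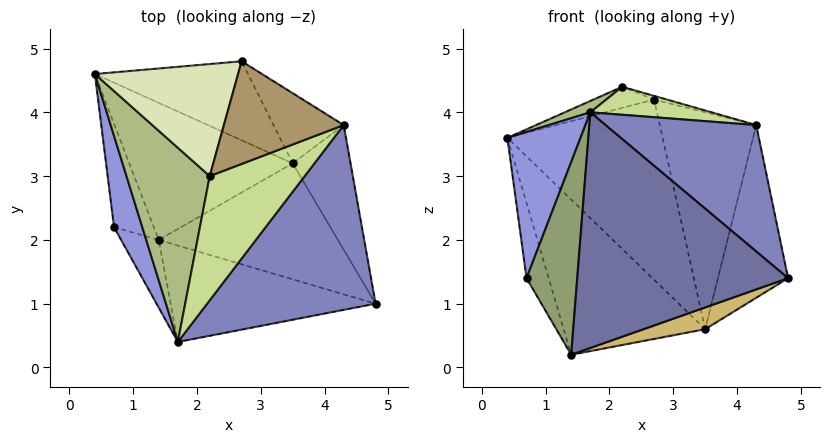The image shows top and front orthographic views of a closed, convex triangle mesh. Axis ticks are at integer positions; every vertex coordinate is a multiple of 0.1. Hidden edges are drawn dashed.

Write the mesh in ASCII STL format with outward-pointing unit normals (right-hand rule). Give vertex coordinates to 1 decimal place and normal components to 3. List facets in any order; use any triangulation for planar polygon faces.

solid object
 facet normal -0.137 -0.917 -0.375
  outer loop
   vertex 1.4 2.0 0.2
   vertex 4.8 1.0 1.4
   vertex 1.7 0.4 4.0
  endloop
 endfacet
 facet normal 0.625 -0.440 0.644
  outer loop
   vertex 4.3 3.8 3.8
   vertex 1.7 0.4 4.0
   vertex 4.8 1.0 1.4
  endloop
 endfacet
 facet normal -0.945 -0.276 0.172
  outer loop
   vertex 0.7 2.2 1.4
   vertex 1.7 0.4 4.0
   vertex 0.4 4.6 3.6
  endloop
 endfacet
 facet normal -0.773 0.374 -0.513
  outer loop
   vertex 0.7 2.2 1.4
   vertex 0.4 4.6 3.6
   vertex 1.4 2.0 0.2
  endloop
 endfacet
 facet normal -0.642 -0.723 -0.254
  outer loop
   vertex 0.7 2.2 1.4
   vertex 1.4 2.0 0.2
   vertex 1.7 0.4 4.0
  endloop
 endfacet
 facet normal -0.444 -0.052 0.895
  outer loop
   vertex 2.2 3.0 4.4
   vertex 0.4 4.6 3.6
   vertex 1.7 0.4 4.0
  endloop
 endfacet
 facet normal 0.341 -0.207 0.917
  outer loop
   vertex 2.2 3.0 4.4
   vertex 1.7 0.4 4.0
   vertex 4.3 3.8 3.8
  endloop
 endfacet
 facet normal -0.263 0.178 0.948
  outer loop
   vertex 2.7 4.8 4.2
   vertex 0.4 4.6 3.6
   vertex 2.2 3.0 4.4
  endloop
 endfacet
 facet normal 0.262 0.034 0.964
  outer loop
   vertex 2.7 4.8 4.2
   vertex 2.2 3.0 4.4
   vertex 4.3 3.8 3.8
  endloop
 endfacet
 facet normal 0.281 -0.177 -0.943
  outer loop
   vertex 3.5 3.2 0.6
   vertex 4.8 1.0 1.4
   vertex 1.4 2.0 0.2
  endloop
 endfacet
 facet normal 0.866 0.405 -0.293
  outer loop
   vertex 3.5 3.2 0.6
   vertex 4.3 3.8 3.8
   vertex 4.8 1.0 1.4
  endloop
 endfacet
 facet normal 0.460 0.845 -0.273
  outer loop
   vertex 3.5 3.2 0.6
   vertex 2.7 4.8 4.2
   vertex 4.3 3.8 3.8
  endloop
 endfacet
 facet normal -0.289 0.717 -0.634
  outer loop
   vertex 3.5 3.2 0.6
   vertex 1.4 2.0 0.2
   vertex 0.4 4.6 3.6
  endloop
 endfacet
 facet normal 0.025 0.916 -0.401
  outer loop
   vertex 3.5 3.2 0.6
   vertex 0.4 4.6 3.6
   vertex 2.7 4.8 4.2
  endloop
 endfacet
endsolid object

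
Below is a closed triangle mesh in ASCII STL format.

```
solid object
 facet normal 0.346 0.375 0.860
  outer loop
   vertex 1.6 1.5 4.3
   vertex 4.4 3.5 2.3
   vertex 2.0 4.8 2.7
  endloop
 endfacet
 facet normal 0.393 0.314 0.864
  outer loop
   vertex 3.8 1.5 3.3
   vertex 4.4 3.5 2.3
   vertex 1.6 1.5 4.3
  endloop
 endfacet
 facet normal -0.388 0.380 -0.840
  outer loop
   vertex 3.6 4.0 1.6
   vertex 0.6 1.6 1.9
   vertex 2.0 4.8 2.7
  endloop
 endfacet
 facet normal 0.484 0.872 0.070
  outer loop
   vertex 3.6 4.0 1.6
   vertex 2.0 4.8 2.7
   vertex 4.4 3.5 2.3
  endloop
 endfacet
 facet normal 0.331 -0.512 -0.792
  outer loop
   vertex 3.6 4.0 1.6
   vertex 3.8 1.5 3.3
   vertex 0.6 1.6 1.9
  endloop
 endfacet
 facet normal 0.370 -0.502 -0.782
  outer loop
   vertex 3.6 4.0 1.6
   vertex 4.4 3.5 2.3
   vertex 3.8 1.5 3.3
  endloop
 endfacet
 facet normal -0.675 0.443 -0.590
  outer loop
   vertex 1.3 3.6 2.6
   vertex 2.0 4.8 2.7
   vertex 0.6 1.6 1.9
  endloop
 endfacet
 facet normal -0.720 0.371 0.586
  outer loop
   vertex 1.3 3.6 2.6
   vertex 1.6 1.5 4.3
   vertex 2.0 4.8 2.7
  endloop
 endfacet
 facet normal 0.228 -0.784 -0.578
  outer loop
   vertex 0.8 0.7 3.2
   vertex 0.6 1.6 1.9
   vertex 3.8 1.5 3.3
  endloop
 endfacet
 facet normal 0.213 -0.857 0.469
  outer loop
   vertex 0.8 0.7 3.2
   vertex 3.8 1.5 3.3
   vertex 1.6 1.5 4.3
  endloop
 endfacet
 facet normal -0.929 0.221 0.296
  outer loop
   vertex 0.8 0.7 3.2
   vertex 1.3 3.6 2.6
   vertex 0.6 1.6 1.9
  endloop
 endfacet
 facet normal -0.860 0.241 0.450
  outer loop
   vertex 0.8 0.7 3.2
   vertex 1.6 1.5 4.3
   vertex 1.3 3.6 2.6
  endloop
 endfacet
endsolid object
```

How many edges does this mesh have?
18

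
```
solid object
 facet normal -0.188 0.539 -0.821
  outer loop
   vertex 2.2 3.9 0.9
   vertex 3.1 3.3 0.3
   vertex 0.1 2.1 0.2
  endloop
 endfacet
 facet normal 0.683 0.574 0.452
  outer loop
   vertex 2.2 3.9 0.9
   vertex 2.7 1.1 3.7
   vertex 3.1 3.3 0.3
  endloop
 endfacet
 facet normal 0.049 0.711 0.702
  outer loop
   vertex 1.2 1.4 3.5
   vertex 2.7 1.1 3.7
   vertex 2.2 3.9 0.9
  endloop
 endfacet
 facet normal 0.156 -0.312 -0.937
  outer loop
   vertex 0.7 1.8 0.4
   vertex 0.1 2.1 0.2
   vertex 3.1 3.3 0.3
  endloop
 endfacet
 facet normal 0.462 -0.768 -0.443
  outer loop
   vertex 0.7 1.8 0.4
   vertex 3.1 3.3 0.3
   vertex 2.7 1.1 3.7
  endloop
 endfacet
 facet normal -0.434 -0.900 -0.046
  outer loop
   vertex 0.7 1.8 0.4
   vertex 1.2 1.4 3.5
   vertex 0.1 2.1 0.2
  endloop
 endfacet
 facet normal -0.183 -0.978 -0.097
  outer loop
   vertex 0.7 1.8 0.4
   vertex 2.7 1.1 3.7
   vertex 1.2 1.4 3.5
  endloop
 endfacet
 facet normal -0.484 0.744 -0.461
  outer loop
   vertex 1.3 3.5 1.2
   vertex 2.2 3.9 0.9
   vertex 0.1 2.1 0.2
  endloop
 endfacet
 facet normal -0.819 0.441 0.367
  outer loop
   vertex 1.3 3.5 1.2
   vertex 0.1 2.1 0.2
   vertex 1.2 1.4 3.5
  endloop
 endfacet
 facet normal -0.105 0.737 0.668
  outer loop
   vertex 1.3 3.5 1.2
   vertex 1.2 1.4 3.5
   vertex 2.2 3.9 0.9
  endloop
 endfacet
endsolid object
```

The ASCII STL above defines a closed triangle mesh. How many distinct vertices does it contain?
7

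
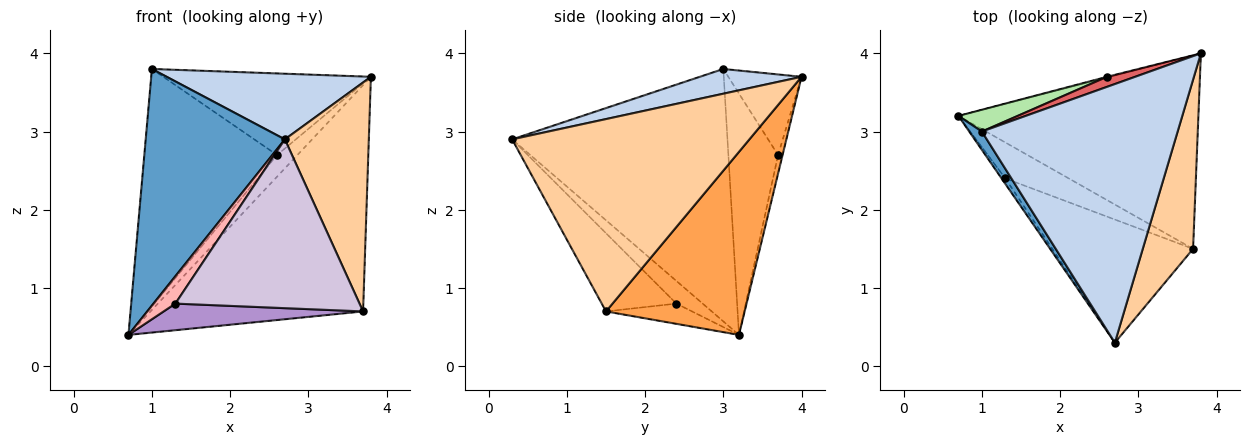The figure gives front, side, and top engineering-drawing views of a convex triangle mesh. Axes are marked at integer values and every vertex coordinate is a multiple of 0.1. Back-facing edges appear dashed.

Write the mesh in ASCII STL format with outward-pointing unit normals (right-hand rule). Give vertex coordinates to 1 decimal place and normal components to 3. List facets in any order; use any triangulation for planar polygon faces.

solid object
 facet normal -0.839 -0.542 0.042
  outer loop
   vertex 1.0 3.0 3.8
   vertex 0.7 3.2 0.4
   vertex 2.7 0.3 2.9
  endloop
 endfacet
 facet normal 0.122 -0.244 0.962
  outer loop
   vertex 1.0 3.0 3.8
   vertex 2.7 0.3 2.9
   vertex 3.8 4.0 3.7
  endloop
 endfacet
 facet normal 0.444 0.681 -0.582
  outer loop
   vertex 3.7 1.5 0.7
   vertex 0.7 3.2 0.4
   vertex 3.8 4.0 3.7
  endloop
 endfacet
 facet normal 0.915 -0.324 0.239
  outer loop
   vertex 3.7 1.5 0.7
   vertex 3.8 4.0 3.7
   vertex 2.7 0.3 2.9
  endloop
 endfacet
 facet normal -0.216 0.976 -0.034
  outer loop
   vertex 2.6 3.7 2.7
   vertex 3.8 4.0 3.7
   vertex 0.7 3.2 0.4
  endloop
 endfacet
 facet normal -0.349 0.933 0.086
  outer loop
   vertex 2.6 3.7 2.7
   vertex 0.7 3.2 0.4
   vertex 1.0 3.0 3.8
  endloop
 endfacet
 facet normal -0.330 0.937 0.115
  outer loop
   vertex 2.6 3.7 2.7
   vertex 1.0 3.0 3.8
   vertex 3.8 4.0 3.7
  endloop
 endfacet
 facet normal -0.762 -0.635 -0.127
  outer loop
   vertex 1.3 2.4 0.8
   vertex 2.7 0.3 2.9
   vertex 0.7 3.2 0.4
  endloop
 endfacet
 facet normal -0.248 -0.576 -0.779
  outer loop
   vertex 1.3 2.4 0.8
   vertex 0.7 3.2 0.4
   vertex 3.7 1.5 0.7
  endloop
 endfacet
 facet normal -0.311 -0.768 -0.560
  outer loop
   vertex 1.3 2.4 0.8
   vertex 3.7 1.5 0.7
   vertex 2.7 0.3 2.9
  endloop
 endfacet
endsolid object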